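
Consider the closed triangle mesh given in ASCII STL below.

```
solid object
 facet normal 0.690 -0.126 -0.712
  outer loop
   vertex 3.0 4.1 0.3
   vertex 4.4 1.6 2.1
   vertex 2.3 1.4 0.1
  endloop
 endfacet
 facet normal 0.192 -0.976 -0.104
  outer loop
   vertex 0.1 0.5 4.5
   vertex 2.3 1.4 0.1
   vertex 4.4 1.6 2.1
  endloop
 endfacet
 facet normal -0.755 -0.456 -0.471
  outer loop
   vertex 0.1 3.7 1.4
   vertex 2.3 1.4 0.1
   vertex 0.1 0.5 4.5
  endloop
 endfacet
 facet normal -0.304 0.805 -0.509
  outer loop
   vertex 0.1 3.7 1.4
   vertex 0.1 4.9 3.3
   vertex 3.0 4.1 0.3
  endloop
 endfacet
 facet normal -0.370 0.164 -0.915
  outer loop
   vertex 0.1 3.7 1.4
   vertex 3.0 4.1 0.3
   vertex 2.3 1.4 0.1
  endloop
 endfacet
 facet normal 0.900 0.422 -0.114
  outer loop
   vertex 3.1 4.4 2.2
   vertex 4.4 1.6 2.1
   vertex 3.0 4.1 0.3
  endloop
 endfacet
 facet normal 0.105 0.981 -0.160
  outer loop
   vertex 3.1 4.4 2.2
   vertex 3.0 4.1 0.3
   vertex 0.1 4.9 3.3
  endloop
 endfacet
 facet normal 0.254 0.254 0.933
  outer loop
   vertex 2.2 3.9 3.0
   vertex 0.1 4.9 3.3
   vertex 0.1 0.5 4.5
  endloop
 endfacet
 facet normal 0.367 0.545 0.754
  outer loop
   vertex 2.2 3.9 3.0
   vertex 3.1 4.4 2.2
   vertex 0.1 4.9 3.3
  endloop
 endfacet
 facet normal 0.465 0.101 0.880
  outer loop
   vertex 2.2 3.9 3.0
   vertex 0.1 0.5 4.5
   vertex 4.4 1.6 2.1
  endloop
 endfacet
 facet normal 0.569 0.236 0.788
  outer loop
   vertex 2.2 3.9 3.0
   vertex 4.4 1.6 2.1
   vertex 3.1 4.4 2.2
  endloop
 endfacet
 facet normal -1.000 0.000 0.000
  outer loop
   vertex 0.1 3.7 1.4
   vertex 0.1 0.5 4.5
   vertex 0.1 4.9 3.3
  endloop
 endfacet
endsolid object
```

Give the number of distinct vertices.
8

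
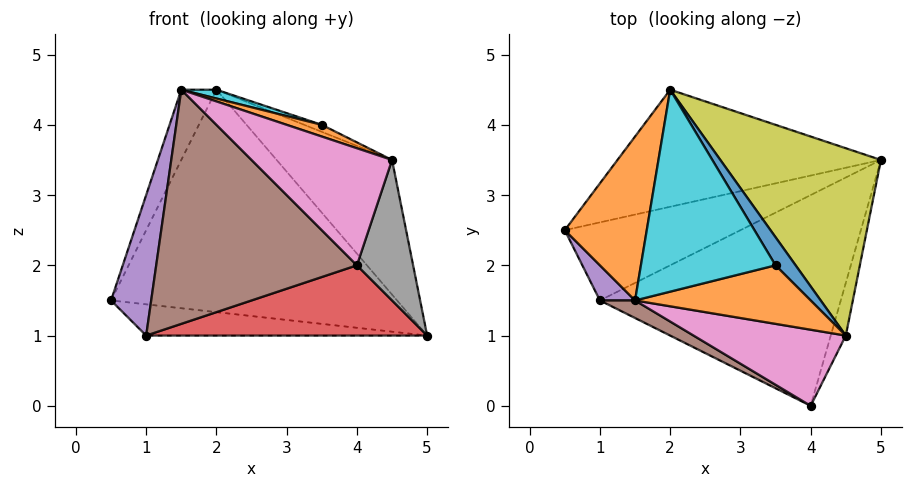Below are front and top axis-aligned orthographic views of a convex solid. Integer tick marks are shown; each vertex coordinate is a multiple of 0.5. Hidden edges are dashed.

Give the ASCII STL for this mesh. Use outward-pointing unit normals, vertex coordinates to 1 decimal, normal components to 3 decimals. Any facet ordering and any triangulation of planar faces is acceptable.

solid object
 facet normal -0.241 0.859 -0.452
  outer loop
   vertex 2.0 4.5 4.5
   vertex 5.0 3.5 1.0
   vertex 0.5 2.5 1.5
  endloop
 endfacet
 facet normal -0.921 0.153 0.358
  outer loop
   vertex 1.5 1.5 4.5
   vertex 2.0 4.5 4.5
   vertex 0.5 2.5 1.5
  endloop
 endfacet
 facet normal -0.183 0.365 -0.913
  outer loop
   vertex 1.0 1.5 1.0
   vertex 0.5 2.5 1.5
   vertex 5.0 3.5 1.0
  endloop
 endfacet
 facet normal 0.156 -0.312 -0.937
  outer loop
   vertex 1.0 1.5 1.0
   vertex 5.0 3.5 1.0
   vertex 4.0 0.0 2.0
  endloop
 endfacet
 facet normal -0.862 -0.492 0.123
  outer loop
   vertex 1.0 1.5 1.0
   vertex 1.5 1.5 4.5
   vertex 0.5 2.5 1.5
  endloop
 endfacet
 facet normal -0.464 -0.883 0.066
  outer loop
   vertex 1.0 1.5 1.0
   vertex 4.0 0.0 2.0
   vertex 1.5 1.5 4.5
  endloop
 endfacet
 facet normal 0.042 -0.838 0.545
  outer loop
   vertex 4.5 1.0 3.5
   vertex 1.5 1.5 4.5
   vertex 4.0 0.0 2.0
  endloop
 endfacet
 facet normal 0.946 -0.303 -0.114
  outer loop
   vertex 4.5 1.0 3.5
   vertex 4.0 0.0 2.0
   vertex 5.0 3.5 1.0
  endloop
 endfacet
 facet normal 0.752 0.385 0.535
  outer loop
   vertex 4.5 1.0 3.5
   vertex 5.0 3.5 1.0
   vertex 2.0 4.5 4.5
  endloop
 endfacet
 facet normal 0.252 -0.042 0.967
  outer loop
   vertex 3.5 2.0 4.0
   vertex 2.0 4.5 4.5
   vertex 1.5 1.5 4.5
  endloop
 endfacet
 facet normal 0.588 0.196 0.784
  outer loop
   vertex 3.5 2.0 4.0
   vertex 4.5 1.0 3.5
   vertex 2.0 4.5 4.5
  endloop
 endfacet
 facet normal 0.282 -0.188 0.941
  outer loop
   vertex 3.5 2.0 4.0
   vertex 1.5 1.5 4.5
   vertex 4.5 1.0 3.5
  endloop
 endfacet
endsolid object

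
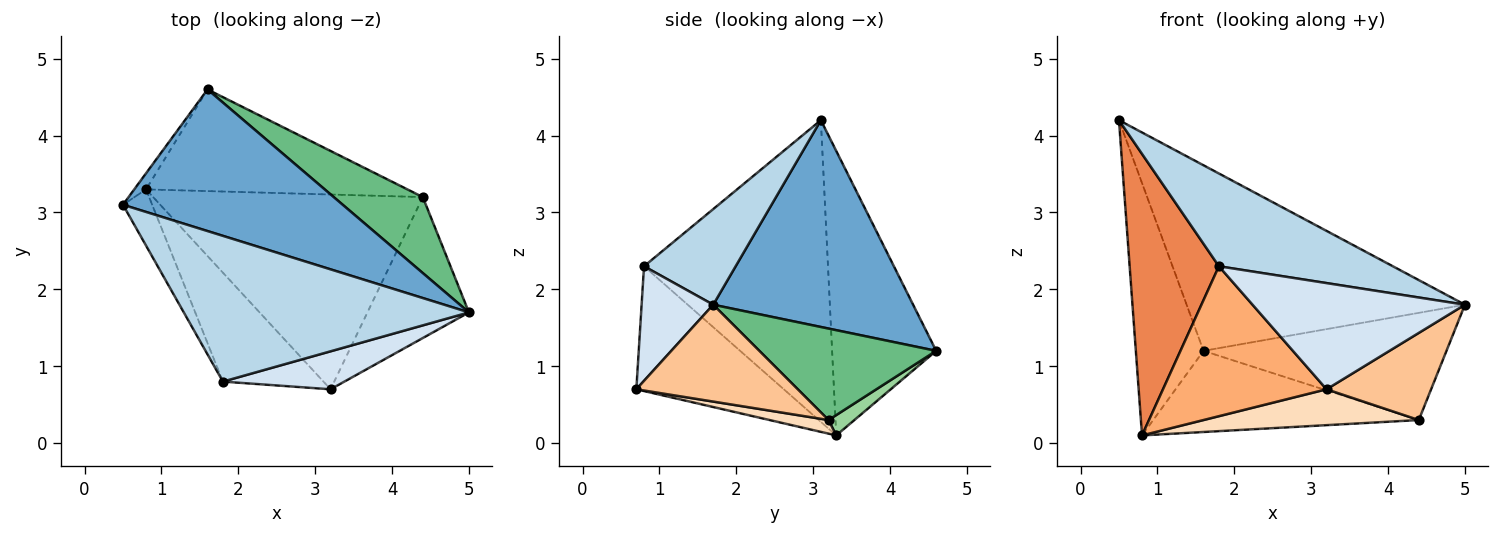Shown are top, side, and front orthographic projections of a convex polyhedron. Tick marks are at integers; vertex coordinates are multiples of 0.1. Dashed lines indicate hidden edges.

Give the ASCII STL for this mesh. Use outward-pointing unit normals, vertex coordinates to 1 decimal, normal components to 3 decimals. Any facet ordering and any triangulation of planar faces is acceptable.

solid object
 facet normal 0.496 0.690 0.527
  outer loop
   vertex 1.6 4.6 1.2
   vertex 0.5 3.1 4.2
   vertex 5.0 1.7 1.8
  endloop
 endfacet
 facet normal -0.838 0.545 -0.035
  outer loop
   vertex 0.8 3.3 0.1
   vertex 0.5 3.1 4.2
   vertex 1.6 4.6 1.2
  endloop
 endfacet
 facet normal 0.272 -0.517 0.812
  outer loop
   vertex 1.8 0.8 2.3
   vertex 5.0 1.7 1.8
   vertex 0.5 3.1 4.2
  endloop
 endfacet
 facet normal 0.303 -0.898 0.321
  outer loop
   vertex 1.8 0.8 2.3
   vertex 3.2 0.7 0.7
   vertex 5.0 1.7 1.8
  endloop
 endfacet
 facet normal -0.896 -0.435 -0.087
  outer loop
   vertex 1.8 0.8 2.3
   vertex 0.5 3.1 4.2
   vertex 0.8 3.3 0.1
  endloop
 endfacet
 facet normal -0.589 -0.654 -0.475
  outer loop
   vertex 1.8 0.8 2.3
   vertex 0.8 3.3 0.1
   vertex 3.2 0.7 0.7
  endloop
 endfacet
 facet normal 0.630 -0.408 -0.660
  outer loop
   vertex 4.4 3.2 0.3
   vertex 5.0 1.7 1.8
   vertex 3.2 0.7 0.7
  endloop
 endfacet
 facet normal 0.050 -0.181 -0.982
  outer loop
   vertex 4.4 3.2 0.3
   vertex 3.2 0.7 0.7
   vertex 0.8 3.3 0.1
  endloop
 endfacet
 facet normal 0.511 0.701 0.497
  outer loop
   vertex 4.4 3.2 0.3
   vertex 1.6 4.6 1.2
   vertex 5.0 1.7 1.8
  endloop
 endfacet
 facet normal 0.061 0.623 -0.780
  outer loop
   vertex 4.4 3.2 0.3
   vertex 0.8 3.3 0.1
   vertex 1.6 4.6 1.2
  endloop
 endfacet
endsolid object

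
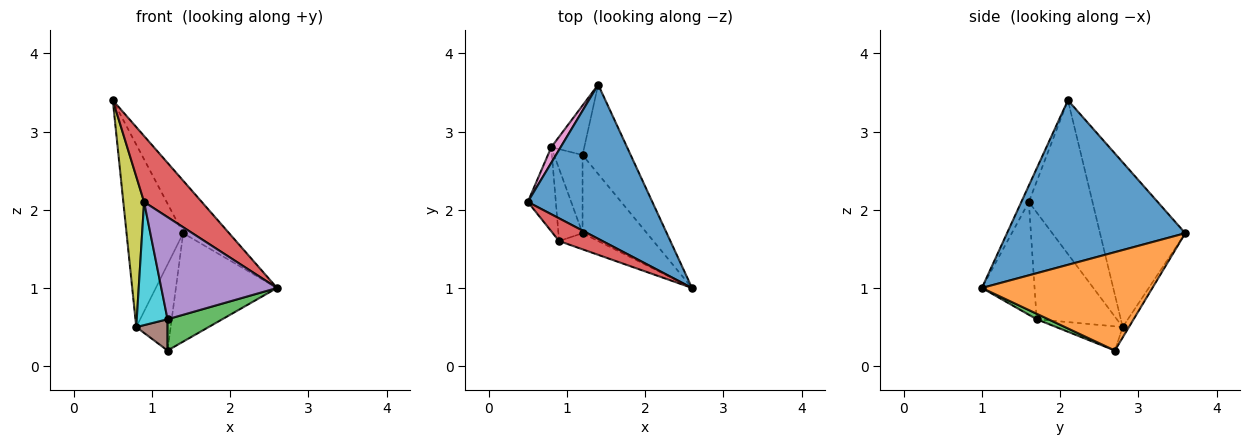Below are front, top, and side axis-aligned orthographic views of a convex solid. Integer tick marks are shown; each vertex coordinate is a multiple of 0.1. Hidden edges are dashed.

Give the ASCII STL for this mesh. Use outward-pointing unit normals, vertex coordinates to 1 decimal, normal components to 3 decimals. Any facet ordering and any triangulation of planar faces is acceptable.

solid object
 facet normal 0.781 0.201 0.591
  outer loop
   vertex 1.4 3.6 1.7
   vertex 0.5 2.1 3.4
   vertex 2.6 1.0 1.0
  endloop
 endfacet
 facet normal 0.793 0.470 -0.388
  outer loop
   vertex 1.2 2.7 0.2
   vertex 1.4 3.6 1.7
   vertex 2.6 1.0 1.0
  endloop
 endfacet
 facet normal 0.079 -0.370 -0.926
  outer loop
   vertex 1.2 1.7 0.6
   vertex 1.2 2.7 0.2
   vertex 2.6 1.0 1.0
  endloop
 endfacet
 facet normal -0.122 -0.938 0.323
  outer loop
   vertex 0.9 1.6 2.1
   vertex 2.6 1.0 1.0
   vertex 0.5 2.1 3.4
  endloop
 endfacet
 facet normal -0.410 -0.901 -0.142
  outer loop
   vertex 0.9 1.6 2.1
   vertex 1.2 1.7 0.6
   vertex 2.6 1.0 1.0
  endloop
 endfacet
 facet normal -0.620 -0.292 -0.729
  outer loop
   vertex 0.8 2.8 0.5
   vertex 1.2 2.7 0.2
   vertex 1.2 1.7 0.6
  endloop
 endfacet
 facet normal -0.832 0.553 0.047
  outer loop
   vertex 0.8 2.8 0.5
   vertex 0.5 2.1 3.4
   vertex 1.4 3.6 1.7
  endloop
 endfacet
 facet normal -0.156 0.856 -0.493
  outer loop
   vertex 0.8 2.8 0.5
   vertex 1.4 3.6 1.7
   vertex 1.2 2.7 0.2
  endloop
 endfacet
 facet normal -0.937 -0.306 -0.171
  outer loop
   vertex 0.8 2.8 0.5
   vertex 0.9 1.6 2.1
   vertex 0.5 2.1 3.4
  endloop
 endfacet
 facet normal -0.913 -0.351 -0.206
  outer loop
   vertex 0.8 2.8 0.5
   vertex 1.2 1.7 0.6
   vertex 0.9 1.6 2.1
  endloop
 endfacet
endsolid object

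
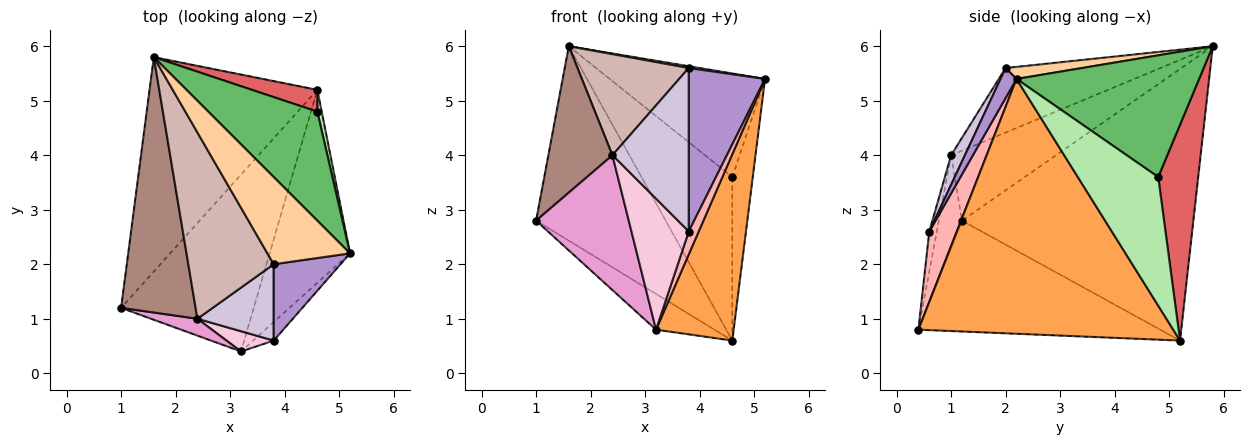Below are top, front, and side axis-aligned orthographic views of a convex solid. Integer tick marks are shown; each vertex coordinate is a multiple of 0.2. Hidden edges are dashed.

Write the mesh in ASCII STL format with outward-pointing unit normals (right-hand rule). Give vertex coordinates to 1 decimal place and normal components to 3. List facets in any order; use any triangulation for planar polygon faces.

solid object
 facet normal -0.768 0.430 -0.474
  outer loop
   vertex 4.6 5.2 0.6
   vertex 1.0 1.2 2.8
   vertex 1.6 5.8 6.0
  endloop
 endfacet
 facet normal -0.634 0.153 -0.758
  outer loop
   vertex 3.2 0.4 0.8
   vertex 1.0 1.2 2.8
   vertex 4.6 5.2 0.6
  endloop
 endfacet
 facet normal 0.916 -0.279 -0.289
  outer loop
   vertex 3.2 0.4 0.8
   vertex 4.6 5.2 0.6
   vertex 5.2 2.2 5.4
  endloop
 endfacet
 facet normal 0.144 -0.021 0.989
  outer loop
   vertex 3.8 2.0 5.6
   vertex 5.2 2.2 5.4
   vertex 1.6 5.8 6.0
  endloop
 endfacet
 facet normal 0.629 0.535 0.563
  outer loop
   vertex 4.6 4.8 3.6
   vertex 1.6 5.8 6.0
   vertex 5.2 2.2 5.4
  endloop
 endfacet
 facet normal 0.969 0.246 0.033
  outer loop
   vertex 4.6 4.8 3.6
   vertex 5.2 2.2 5.4
   vertex 4.6 5.2 0.6
  endloop
 endfacet
 facet normal 0.400 0.909 0.121
  outer loop
   vertex 4.6 4.8 3.6
   vertex 4.6 5.2 0.6
   vertex 1.6 5.8 6.0
  endloop
 endfacet
 facet normal 0.906 -0.328 -0.266
  outer loop
   vertex 3.8 0.6 2.6
   vertex 3.2 0.4 0.8
   vertex 5.2 2.2 5.4
  endloop
 endfacet
 facet normal 0.187 -0.890 0.415
  outer loop
   vertex 3.8 0.6 2.6
   vertex 5.2 2.2 5.4
   vertex 3.8 2.0 5.6
  endloop
 endfacet
 facet normal 0.162 -0.894 0.417
  outer loop
   vertex 2.4 1.0 4.0
   vertex 3.8 0.6 2.6
   vertex 3.8 2.0 5.6
  endloop
 endfacet
 facet normal -0.632 -0.386 0.673
  outer loop
   vertex 2.4 1.0 4.0
   vertex 1.6 5.8 6.0
   vertex 1.0 1.2 2.8
  endloop
 endfacet
 facet normal -0.553 -0.397 0.732
  outer loop
   vertex 2.4 1.0 4.0
   vertex 3.8 2.0 5.6
   vertex 1.6 5.8 6.0
  endloop
 endfacet
 facet normal -0.241 -0.963 0.120
  outer loop
   vertex 2.4 1.0 4.0
   vertex 1.0 1.2 2.8
   vertex 3.2 0.4 0.8
  endloop
 endfacet
 facet normal -0.128 -0.980 0.152
  outer loop
   vertex 2.4 1.0 4.0
   vertex 3.2 0.4 0.8
   vertex 3.8 0.6 2.6
  endloop
 endfacet
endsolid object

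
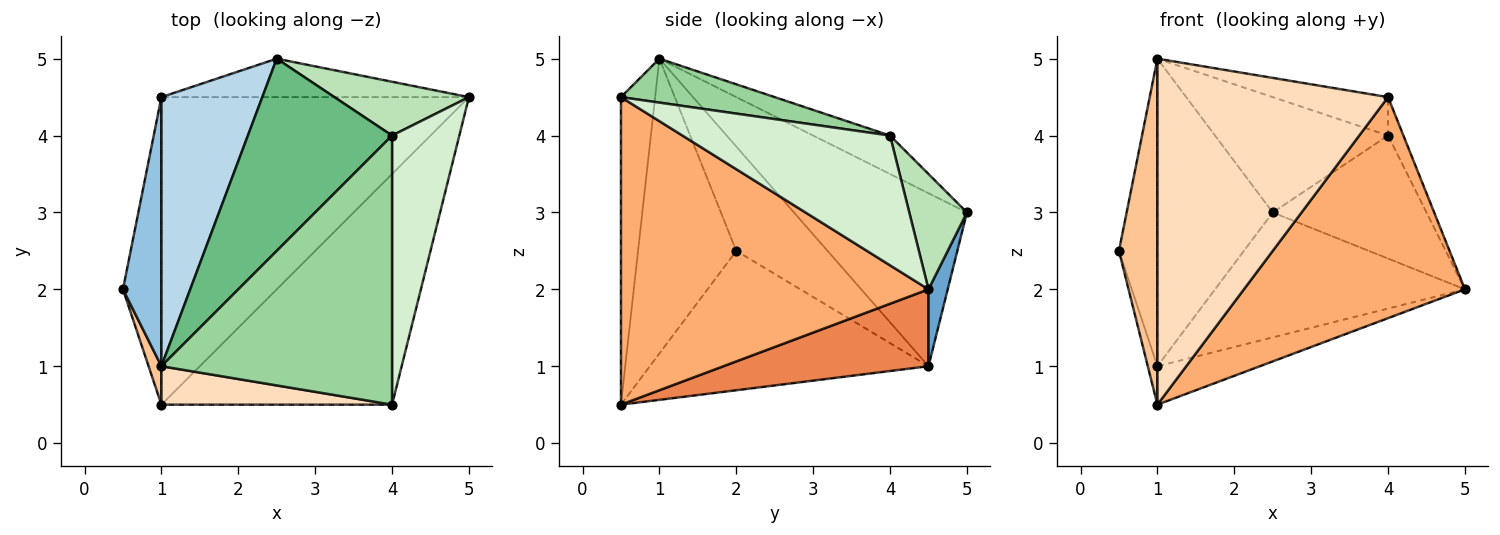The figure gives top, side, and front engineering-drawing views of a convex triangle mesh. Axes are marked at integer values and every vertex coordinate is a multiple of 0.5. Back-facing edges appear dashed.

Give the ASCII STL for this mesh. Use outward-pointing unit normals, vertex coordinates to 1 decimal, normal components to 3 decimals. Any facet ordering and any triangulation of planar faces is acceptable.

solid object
 facet normal 0.073 0.953 -0.293
  outer loop
   vertex 1.0 4.5 1.0
   vertex 2.5 5.0 3.0
   vertex 5.0 4.5 2.0
  endloop
 endfacet
 facet normal -0.873 0.367 0.322
  outer loop
   vertex 1.0 4.5 1.0
   vertex 0.5 2.0 2.5
   vertex 1.0 1.0 5.0
  endloop
 endfacet
 facet normal -0.749 0.499 0.437
  outer loop
   vertex 1.0 4.5 1.0
   vertex 1.0 1.0 5.0
   vertex 2.5 5.0 3.0
  endloop
 endfacet
 facet normal -0.963 0.033 -0.266
  outer loop
   vertex 1.0 0.5 0.5
   vertex 0.5 2.0 2.5
   vertex 1.0 4.5 1.0
  endloop
 endfacet
 facet normal 0.241 0.120 -0.963
  outer loop
   vertex 1.0 0.5 0.5
   vertex 1.0 4.5 1.0
   vertex 5.0 4.5 2.0
  endloop
 endfacet
 facet normal 0.694 -0.498 -0.520
  outer loop
   vertex 1.0 0.5 0.5
   vertex 5.0 4.5 2.0
   vertex 4.0 0.5 4.5
  endloop
 endfacet
 facet normal -0.930 -0.364 0.040
  outer loop
   vertex 1.0 0.5 0.5
   vertex 1.0 1.0 5.0
   vertex 0.5 2.0 2.5
  endloop
 endfacet
 facet normal -0.146 -0.983 0.109
  outer loop
   vertex 1.0 0.5 0.5
   vertex 4.0 0.5 4.5
   vertex 1.0 1.0 5.0
  endloop
 endfacet
 facet normal -0.223 0.502 0.836
  outer loop
   vertex 4.0 4.0 4.0
   vertex 2.5 5.0 3.0
   vertex 1.0 1.0 5.0
  endloop
 endfacet
 facet normal 0.185 0.139 0.973
  outer loop
   vertex 4.0 4.0 4.0
   vertex 1.0 1.0 5.0
   vertex 4.0 0.5 4.5
  endloop
 endfacet
 facet normal 0.325 0.866 0.379
  outer loop
   vertex 4.0 4.0 4.0
   vertex 5.0 4.5 2.0
   vertex 2.5 5.0 3.0
  endloop
 endfacet
 facet normal 0.886 0.066 0.459
  outer loop
   vertex 4.0 4.0 4.0
   vertex 4.0 0.5 4.5
   vertex 5.0 4.5 2.0
  endloop
 endfacet
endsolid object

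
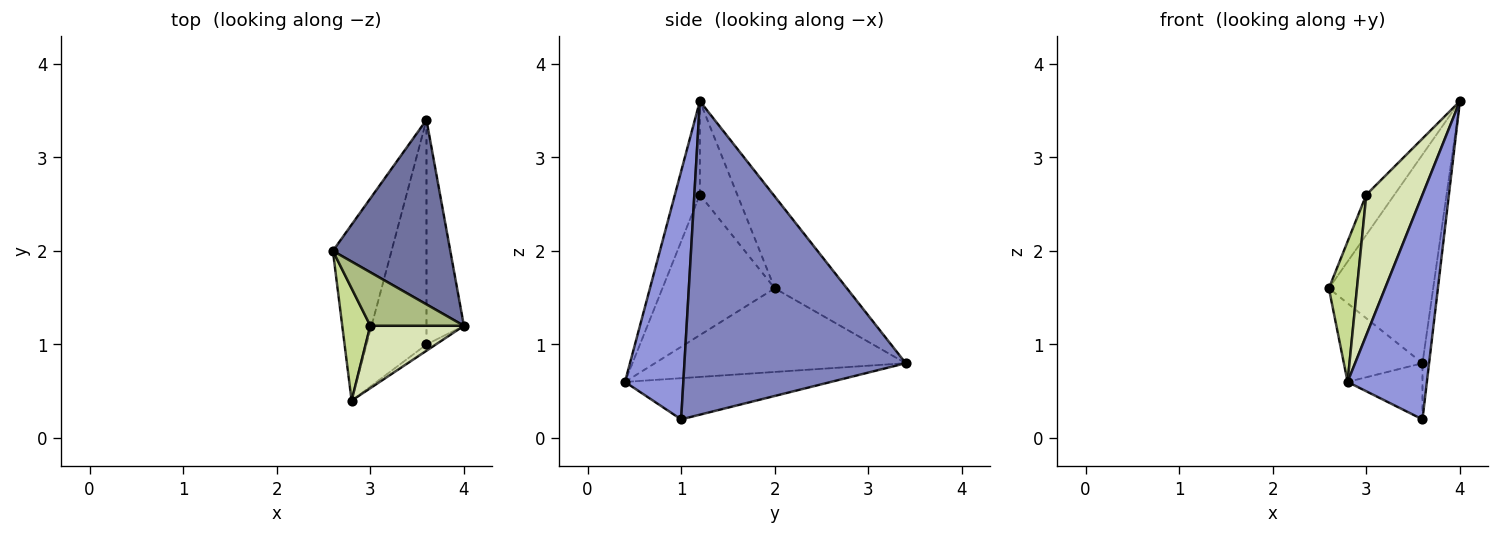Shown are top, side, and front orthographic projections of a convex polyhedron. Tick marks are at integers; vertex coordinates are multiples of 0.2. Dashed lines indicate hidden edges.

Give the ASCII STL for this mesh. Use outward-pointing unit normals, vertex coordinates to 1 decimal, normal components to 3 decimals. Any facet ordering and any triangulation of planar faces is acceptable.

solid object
 facet normal -0.460 0.665 0.588
  outer loop
   vertex 3.6 3.4 0.8
   vertex 2.6 2.0 1.6
   vertex 4.0 1.2 3.6
  endloop
 endfacet
 facet normal 0.993 0.030 -0.119
  outer loop
   vertex 3.6 1.0 0.2
   vertex 3.6 3.4 0.8
   vertex 4.0 1.2 3.6
  endloop
 endfacet
 facet normal 0.593 -0.805 -0.022
  outer loop
   vertex 2.8 0.4 0.6
   vertex 3.6 1.0 0.2
   vertex 4.0 1.2 3.6
  endloop
 endfacet
 facet normal -0.793 0.249 -0.556
  outer loop
   vertex 2.8 0.4 0.6
   vertex 2.6 2.0 1.6
   vertex 3.6 3.4 0.8
  endloop
 endfacet
 facet normal -0.555 0.202 -0.807
  outer loop
   vertex 2.8 0.4 0.6
   vertex 3.6 3.4 0.8
   vertex 3.6 1.0 0.2
  endloop
 endfacet
 facet normal -0.625 0.469 0.625
  outer loop
   vertex 3.0 1.2 2.6
   vertex 4.0 1.2 3.6
   vertex 2.6 2.0 1.6
  endloop
 endfacet
 facet normal -0.952 -0.238 0.190
  outer loop
   vertex 3.0 1.2 2.6
   vertex 2.6 2.0 1.6
   vertex 2.8 0.4 0.6
  endloop
 endfacet
 facet normal -0.376 -0.847 0.376
  outer loop
   vertex 3.0 1.2 2.6
   vertex 2.8 0.4 0.6
   vertex 4.0 1.2 3.6
  endloop
 endfacet
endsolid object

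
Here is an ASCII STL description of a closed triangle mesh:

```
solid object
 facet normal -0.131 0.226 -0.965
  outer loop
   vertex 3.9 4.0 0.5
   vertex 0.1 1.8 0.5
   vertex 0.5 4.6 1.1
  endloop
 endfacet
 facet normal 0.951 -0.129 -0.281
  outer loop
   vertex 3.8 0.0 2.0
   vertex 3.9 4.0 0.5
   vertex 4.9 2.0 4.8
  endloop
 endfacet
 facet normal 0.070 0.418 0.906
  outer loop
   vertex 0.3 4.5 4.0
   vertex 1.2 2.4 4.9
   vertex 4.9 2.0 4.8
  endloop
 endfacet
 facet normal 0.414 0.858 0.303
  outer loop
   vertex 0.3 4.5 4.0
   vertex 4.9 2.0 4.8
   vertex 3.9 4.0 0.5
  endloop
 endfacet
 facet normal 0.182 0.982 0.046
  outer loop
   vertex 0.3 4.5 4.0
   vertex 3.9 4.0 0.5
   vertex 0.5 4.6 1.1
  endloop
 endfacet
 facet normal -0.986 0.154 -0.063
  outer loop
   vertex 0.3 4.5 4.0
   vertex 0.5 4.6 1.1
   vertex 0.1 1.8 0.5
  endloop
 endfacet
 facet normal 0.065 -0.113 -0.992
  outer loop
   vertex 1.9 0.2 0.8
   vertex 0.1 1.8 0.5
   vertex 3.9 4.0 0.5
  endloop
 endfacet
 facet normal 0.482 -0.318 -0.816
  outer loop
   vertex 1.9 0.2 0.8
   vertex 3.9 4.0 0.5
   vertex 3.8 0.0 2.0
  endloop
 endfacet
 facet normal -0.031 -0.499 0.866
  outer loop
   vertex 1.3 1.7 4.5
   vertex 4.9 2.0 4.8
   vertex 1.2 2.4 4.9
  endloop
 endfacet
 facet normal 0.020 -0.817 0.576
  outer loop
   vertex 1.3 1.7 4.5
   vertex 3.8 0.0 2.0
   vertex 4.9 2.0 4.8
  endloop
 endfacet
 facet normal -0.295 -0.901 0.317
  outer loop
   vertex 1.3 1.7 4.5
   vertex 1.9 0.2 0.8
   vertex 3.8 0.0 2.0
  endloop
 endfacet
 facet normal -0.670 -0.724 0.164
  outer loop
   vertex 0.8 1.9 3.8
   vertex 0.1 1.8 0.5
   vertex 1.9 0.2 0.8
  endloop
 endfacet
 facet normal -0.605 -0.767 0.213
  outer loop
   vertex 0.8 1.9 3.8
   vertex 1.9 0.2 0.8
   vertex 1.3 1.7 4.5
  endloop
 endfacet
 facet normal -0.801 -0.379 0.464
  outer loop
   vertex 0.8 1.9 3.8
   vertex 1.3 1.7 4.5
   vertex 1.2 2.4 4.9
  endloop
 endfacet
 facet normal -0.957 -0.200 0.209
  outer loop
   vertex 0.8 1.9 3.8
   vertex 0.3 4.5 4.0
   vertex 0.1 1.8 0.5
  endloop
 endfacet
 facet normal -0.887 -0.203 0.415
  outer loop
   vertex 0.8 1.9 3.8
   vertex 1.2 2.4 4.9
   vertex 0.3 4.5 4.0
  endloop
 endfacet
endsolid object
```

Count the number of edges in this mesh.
24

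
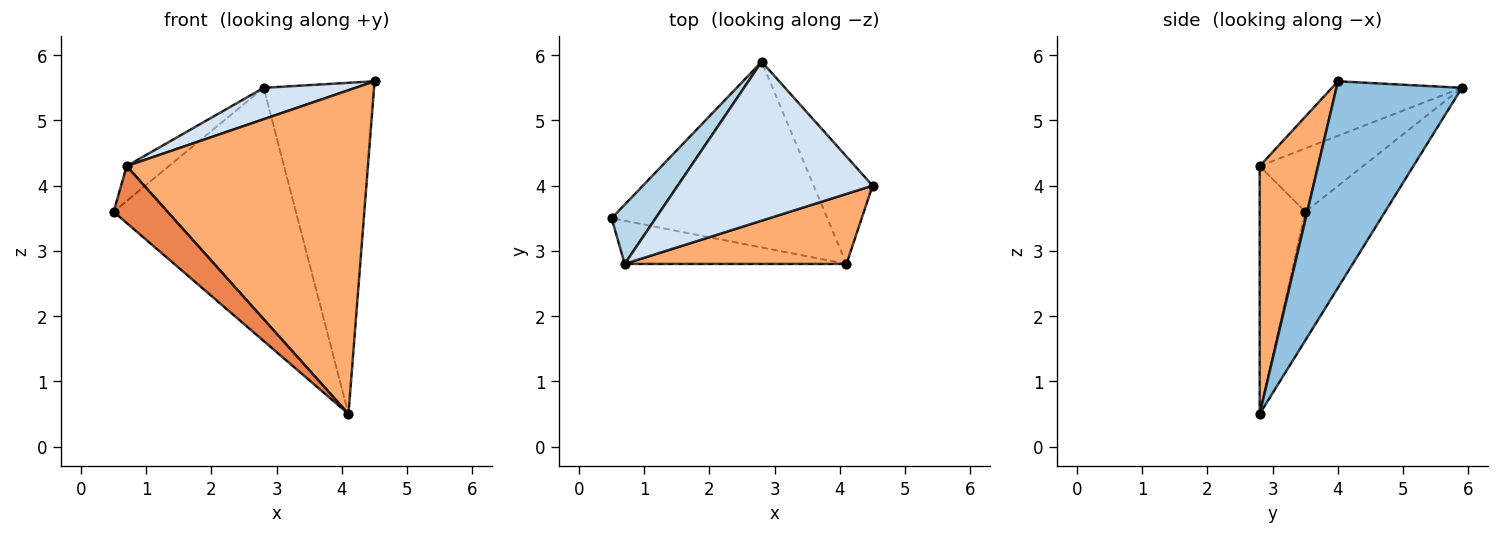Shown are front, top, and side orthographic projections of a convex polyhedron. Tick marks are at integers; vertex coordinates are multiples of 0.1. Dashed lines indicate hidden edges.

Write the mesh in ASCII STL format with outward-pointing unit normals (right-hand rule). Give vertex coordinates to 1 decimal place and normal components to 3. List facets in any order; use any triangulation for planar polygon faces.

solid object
 facet normal -0.333 0.760 -0.558
  outer loop
   vertex 4.1 2.8 0.5
   vertex 0.5 3.5 3.6
   vertex 2.8 5.9 5.5
  endloop
 endfacet
 facet normal 0.734 0.646 -0.210
  outer loop
   vertex 4.1 2.8 0.5
   vertex 2.8 5.9 5.5
   vertex 4.5 4.0 5.6
  endloop
 endfacet
 facet normal -0.779 0.318 0.541
  outer loop
   vertex 0.7 2.8 4.3
   vertex 2.8 5.9 5.5
   vertex 0.5 3.5 3.6
  endloop
 endfacet
 facet normal -0.265 -0.187 0.946
  outer loop
   vertex 0.7 2.8 4.3
   vertex 4.5 4.0 5.6
   vertex 2.8 5.9 5.5
  endloop
 endfacet
 facet normal -0.560 -0.661 -0.501
  outer loop
   vertex 0.7 2.8 4.3
   vertex 0.5 3.5 3.6
   vertex 4.1 2.8 0.5
  endloop
 endfacet
 facet normal 0.230 -0.951 0.206
  outer loop
   vertex 0.7 2.8 4.3
   vertex 4.1 2.8 0.5
   vertex 4.5 4.0 5.6
  endloop
 endfacet
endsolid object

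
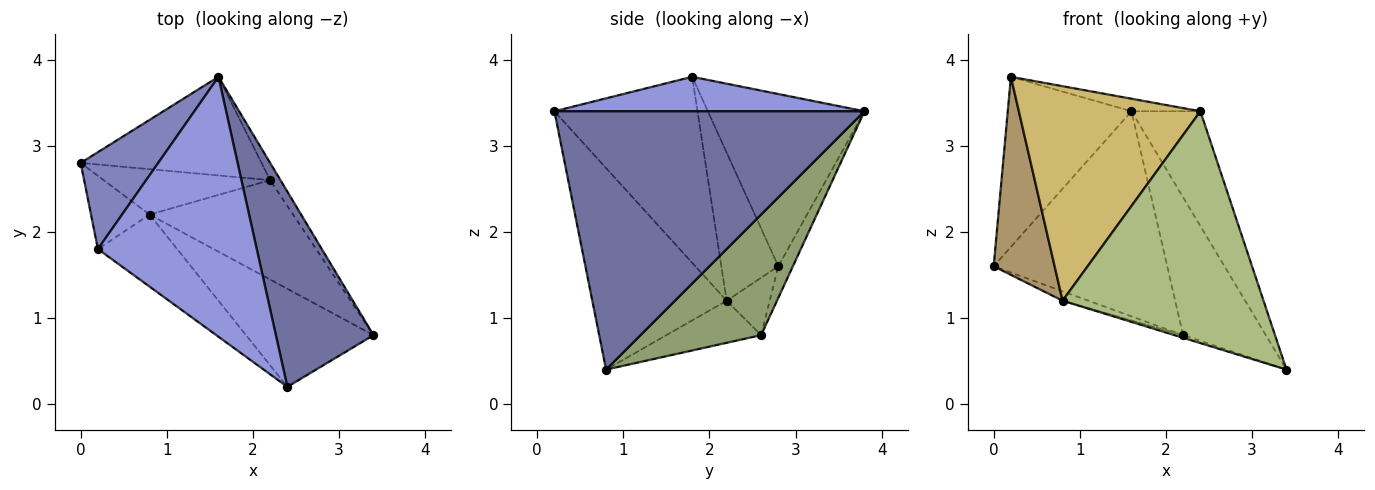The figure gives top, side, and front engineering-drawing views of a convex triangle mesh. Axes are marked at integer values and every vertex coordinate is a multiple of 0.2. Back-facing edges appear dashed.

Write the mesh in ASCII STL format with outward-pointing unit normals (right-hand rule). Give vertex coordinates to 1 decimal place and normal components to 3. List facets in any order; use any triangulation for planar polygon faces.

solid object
 facet normal 0.916 0.204 0.346
  outer loop
   vertex 2.4 0.2 3.4
   vertex 3.4 0.8 0.4
   vertex 1.6 3.8 3.4
  endloop
 endfacet
 facet normal -0.740 0.585 0.333
  outer loop
   vertex 0.2 1.8 3.8
   vertex 1.6 3.8 3.4
   vertex 0.0 2.8 1.6
  endloop
 endfacet
 facet normal 0.212 0.047 0.976
  outer loop
   vertex 0.2 1.8 3.8
   vertex 2.4 0.2 3.4
   vertex 1.6 3.8 3.4
  endloop
 endfacet
 facet normal -0.075 0.899 -0.432
  outer loop
   vertex 2.2 2.6 0.8
   vertex 0.0 2.8 1.6
   vertex 1.6 3.8 3.4
  endloop
 endfacet
 facet normal 0.823 0.564 -0.071
  outer loop
   vertex 2.2 2.6 0.8
   vertex 1.6 3.8 3.4
   vertex 3.4 0.8 0.4
  endloop
 endfacet
 facet normal -0.524 -0.784 -0.332
  outer loop
   vertex 0.8 2.2 1.2
   vertex 3.4 0.8 0.4
   vertex 2.4 0.2 3.4
  endloop
 endfacet
 facet normal -0.320 0.192 -0.928
  outer loop
   vertex 0.8 2.2 1.2
   vertex 0.0 2.8 1.6
   vertex 2.2 2.6 0.8
  endloop
 endfacet
 facet normal -0.281 0.026 -0.959
  outer loop
   vertex 0.8 2.2 1.2
   vertex 2.2 2.6 0.8
   vertex 3.4 0.8 0.4
  endloop
 endfacet
 facet normal -0.659 -0.705 -0.261
  outer loop
   vertex 0.8 2.2 1.2
   vertex 0.2 1.8 3.8
   vertex 0.0 2.8 1.6
  endloop
 endfacet
 facet normal -0.599 -0.759 -0.255
  outer loop
   vertex 0.8 2.2 1.2
   vertex 2.4 0.2 3.4
   vertex 0.2 1.8 3.8
  endloop
 endfacet
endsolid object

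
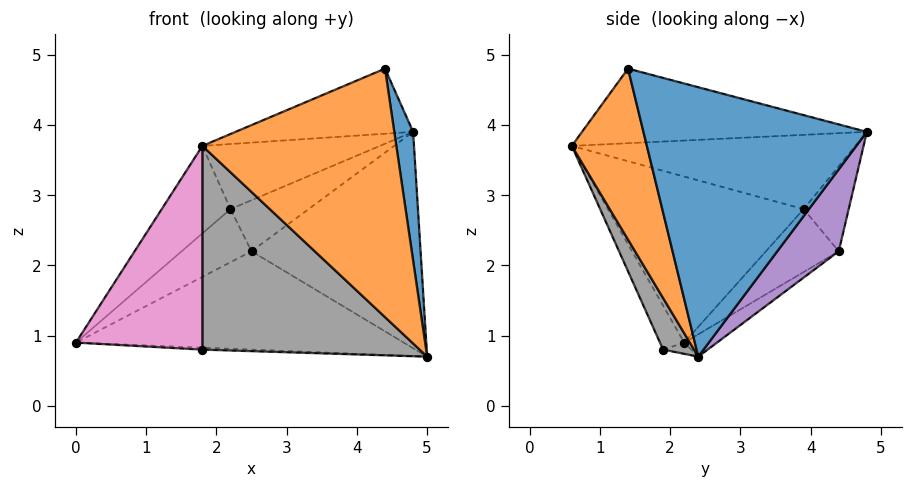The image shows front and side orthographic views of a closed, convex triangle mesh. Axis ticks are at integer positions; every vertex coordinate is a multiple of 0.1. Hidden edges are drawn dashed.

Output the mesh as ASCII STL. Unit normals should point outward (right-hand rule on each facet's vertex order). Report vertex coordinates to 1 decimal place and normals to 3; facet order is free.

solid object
 facet normal 0.989 -0.083 0.124
  outer loop
   vertex 4.4 1.4 4.8
   vertex 5.0 2.4 0.7
   vertex 4.8 4.8 3.9
  endloop
 endfacet
 facet normal 0.355 -0.919 -0.172
  outer loop
   vertex 1.8 0.6 3.7
   vertex 5.0 2.4 0.7
   vertex 4.4 1.4 4.8
  endloop
 endfacet
 facet normal -0.446 0.278 0.851
  outer loop
   vertex 1.8 0.6 3.7
   vertex 4.4 1.4 4.8
   vertex 4.8 4.8 3.9
  endloop
 endfacet
 facet normal -0.055 0.554 -0.831
  outer loop
   vertex 2.5 4.4 2.2
   vertex 5.0 2.4 0.7
   vertex 0.0 2.2 0.9
  endloop
 endfacet
 facet normal 0.282 0.776 -0.564
  outer loop
   vertex 2.5 4.4 2.2
   vertex 4.8 4.8 3.9
   vertex 5.0 2.4 0.7
  endloop
 endfacet
 facet normal -0.043 0.075 -0.996
  outer loop
   vertex 1.8 1.9 0.8
   vertex 0.0 2.2 0.9
   vertex 5.0 2.4 0.7
  endloop
 endfacet
 facet normal -0.172 -0.899 -0.403
  outer loop
   vertex 1.8 1.9 0.8
   vertex 1.8 0.6 3.7
   vertex 0.0 2.2 0.9
  endloop
 endfacet
 facet normal 0.129 -0.905 -0.406
  outer loop
   vertex 1.8 1.9 0.8
   vertex 5.0 2.4 0.7
   vertex 1.8 0.6 3.7
  endloop
 endfacet
 facet normal -0.738 0.259 0.623
  outer loop
   vertex 2.2 3.9 2.8
   vertex 0.0 2.2 0.9
   vertex 1.8 0.6 3.7
  endloop
 endfacet
 facet normal -0.705 0.677 0.211
  outer loop
   vertex 2.2 3.9 2.8
   vertex 2.5 4.4 2.2
   vertex 0.0 2.2 0.9
  endloop
 endfacet
 facet normal -0.456 0.285 0.843
  outer loop
   vertex 2.2 3.9 2.8
   vertex 1.8 0.6 3.7
   vertex 4.8 4.8 3.9
  endloop
 endfacet
 facet normal -0.452 0.783 0.427
  outer loop
   vertex 2.2 3.9 2.8
   vertex 4.8 4.8 3.9
   vertex 2.5 4.4 2.2
  endloop
 endfacet
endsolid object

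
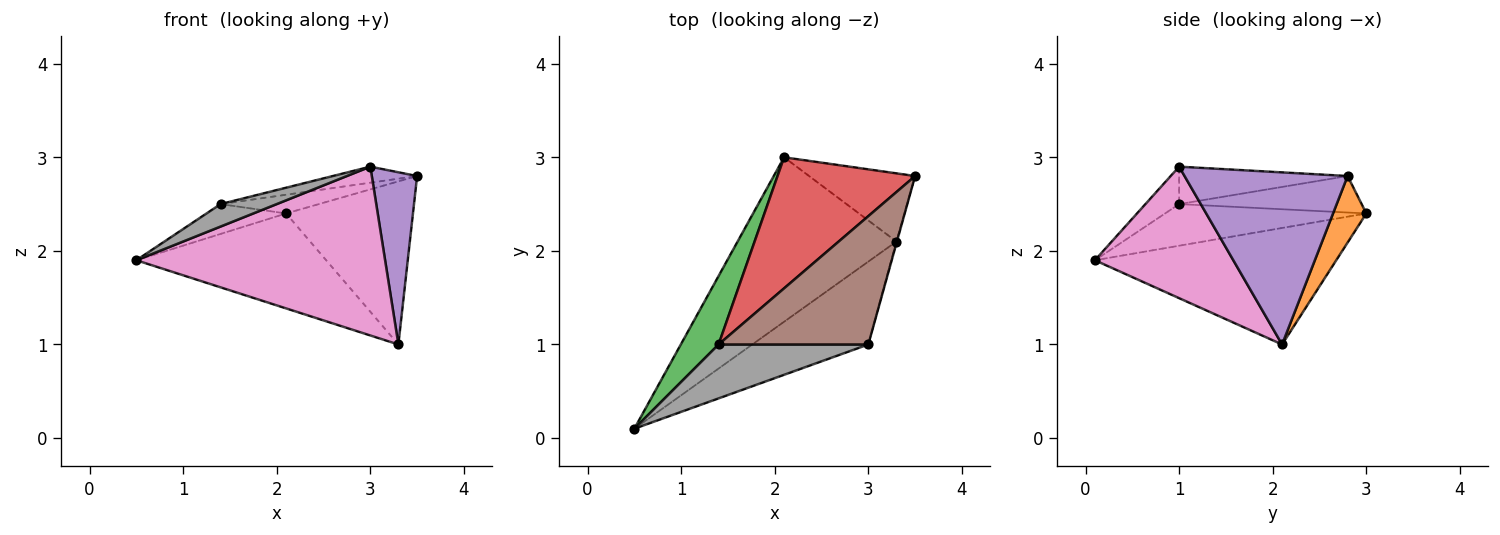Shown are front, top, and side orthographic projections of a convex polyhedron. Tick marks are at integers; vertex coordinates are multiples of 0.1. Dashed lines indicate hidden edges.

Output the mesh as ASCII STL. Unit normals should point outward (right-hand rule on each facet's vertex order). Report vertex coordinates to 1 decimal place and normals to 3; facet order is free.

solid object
 facet normal -0.536 0.422 -0.731
  outer loop
   vertex 3.3 2.1 1.0
   vertex 0.5 0.1 1.9
   vertex 2.1 3.0 2.4
  endloop
 endfacet
 facet normal 0.235 0.897 -0.375
  outer loop
   vertex 3.3 2.1 1.0
   vertex 2.1 3.0 2.4
   vertex 3.5 2.8 2.8
  endloop
 endfacet
 facet normal -0.711 0.281 0.645
  outer loop
   vertex 1.4 1.0 2.5
   vertex 2.1 3.0 2.4
   vertex 0.5 0.1 1.9
  endloop
 endfacet
 facet normal -0.254 0.137 0.957
  outer loop
   vertex 1.4 1.0 2.5
   vertex 3.5 2.8 2.8
   vertex 2.1 3.0 2.4
  endloop
 endfacet
 facet normal 0.963 -0.268 -0.003
  outer loop
   vertex 3.0 1.0 2.9
   vertex 3.3 2.1 1.0
   vertex 3.5 2.8 2.8
  endloop
 endfacet
 facet normal -0.241 0.120 0.963
  outer loop
   vertex 3.0 1.0 2.9
   vertex 3.5 2.8 2.8
   vertex 1.4 1.0 2.5
  endloop
 endfacet
 facet normal 0.447 -0.803 -0.394
  outer loop
   vertex 3.0 1.0 2.9
   vertex 0.5 0.1 1.9
   vertex 3.3 2.1 1.0
  endloop
 endfacet
 facet normal -0.225 -0.375 0.899
  outer loop
   vertex 3.0 1.0 2.9
   vertex 1.4 1.0 2.5
   vertex 0.5 0.1 1.9
  endloop
 endfacet
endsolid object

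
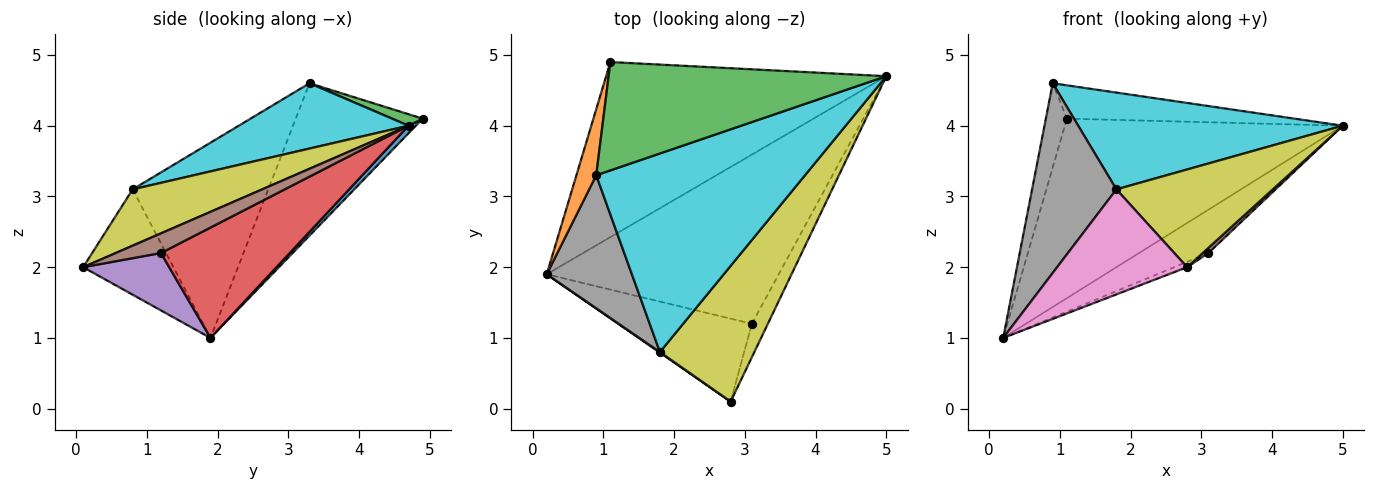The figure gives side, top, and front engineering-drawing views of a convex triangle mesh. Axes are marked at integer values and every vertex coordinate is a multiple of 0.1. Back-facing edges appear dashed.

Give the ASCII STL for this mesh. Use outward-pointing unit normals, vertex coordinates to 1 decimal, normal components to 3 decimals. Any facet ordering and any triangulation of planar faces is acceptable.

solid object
 facet normal 0.019 0.716 -0.698
  outer loop
   vertex 1.1 4.9 4.1
   vertex 5.0 4.7 4.0
   vertex 0.2 1.9 1.0
  endloop
 endfacet
 facet normal -0.979 0.162 0.127
  outer loop
   vertex 1.1 4.9 4.1
   vertex 0.2 1.9 1.0
   vertex 0.9 3.3 4.6
  endloop
 endfacet
 facet normal 0.040 0.294 0.955
  outer loop
   vertex 1.1 4.9 4.1
   vertex 0.9 3.3 4.6
   vertex 5.0 4.7 4.0
  endloop
 endfacet
 facet normal 0.418 0.225 -0.880
  outer loop
   vertex 3.1 1.2 2.2
   vertex 0.2 1.9 1.0
   vertex 5.0 4.7 4.0
  endloop
 endfacet
 facet normal 0.394 0.059 -0.917
  outer loop
   vertex 3.1 1.2 2.2
   vertex 2.8 0.1 2.0
   vertex 0.2 1.9 1.0
  endloop
 endfacet
 facet normal 0.772 -0.097 -0.628
  outer loop
   vertex 3.1 1.2 2.2
   vertex 5.0 4.7 4.0
   vertex 2.8 0.1 2.0
  endloop
 endfacet
 facet normal -0.570 -0.821 0.004
  outer loop
   vertex 1.8 0.8 3.1
   vertex 0.2 1.9 1.0
   vertex 2.8 0.1 2.0
  endloop
 endfacet
 facet normal -0.796 -0.495 0.347
  outer loop
   vertex 1.8 0.8 3.1
   vertex 0.9 3.3 4.6
   vertex 0.2 1.9 1.0
  endloop
 endfacet
 facet normal 0.435 -0.526 0.731
  outer loop
   vertex 1.8 0.8 3.1
   vertex 2.8 0.1 2.0
   vertex 5.0 4.7 4.0
  endloop
 endfacet
 facet normal 0.271 -0.422 0.865
  outer loop
   vertex 1.8 0.8 3.1
   vertex 5.0 4.7 4.0
   vertex 0.9 3.3 4.6
  endloop
 endfacet
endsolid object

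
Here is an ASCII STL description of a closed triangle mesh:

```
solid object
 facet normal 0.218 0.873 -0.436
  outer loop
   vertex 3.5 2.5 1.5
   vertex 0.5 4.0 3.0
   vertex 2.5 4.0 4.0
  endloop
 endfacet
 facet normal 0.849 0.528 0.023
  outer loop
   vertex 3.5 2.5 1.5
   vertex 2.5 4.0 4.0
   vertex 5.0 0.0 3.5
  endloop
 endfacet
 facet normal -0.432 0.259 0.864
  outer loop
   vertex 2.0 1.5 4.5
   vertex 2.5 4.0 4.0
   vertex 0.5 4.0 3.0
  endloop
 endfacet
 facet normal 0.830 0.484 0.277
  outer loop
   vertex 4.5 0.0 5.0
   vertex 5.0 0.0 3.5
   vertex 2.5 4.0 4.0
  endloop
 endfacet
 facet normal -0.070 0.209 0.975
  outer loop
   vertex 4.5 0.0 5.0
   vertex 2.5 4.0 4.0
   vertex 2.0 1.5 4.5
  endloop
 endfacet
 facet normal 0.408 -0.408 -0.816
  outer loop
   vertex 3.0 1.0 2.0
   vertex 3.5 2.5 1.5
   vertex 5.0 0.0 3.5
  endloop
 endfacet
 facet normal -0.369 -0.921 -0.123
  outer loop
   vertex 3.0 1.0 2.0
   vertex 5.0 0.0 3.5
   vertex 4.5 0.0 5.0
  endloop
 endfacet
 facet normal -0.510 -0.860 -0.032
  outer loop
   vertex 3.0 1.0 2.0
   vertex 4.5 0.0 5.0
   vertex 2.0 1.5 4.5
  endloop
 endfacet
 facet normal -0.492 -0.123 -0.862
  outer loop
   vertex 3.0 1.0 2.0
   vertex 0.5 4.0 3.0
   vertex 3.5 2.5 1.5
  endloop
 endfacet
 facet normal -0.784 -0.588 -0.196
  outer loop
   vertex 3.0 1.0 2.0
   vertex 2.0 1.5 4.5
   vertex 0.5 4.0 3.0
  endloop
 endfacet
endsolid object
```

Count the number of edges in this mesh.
15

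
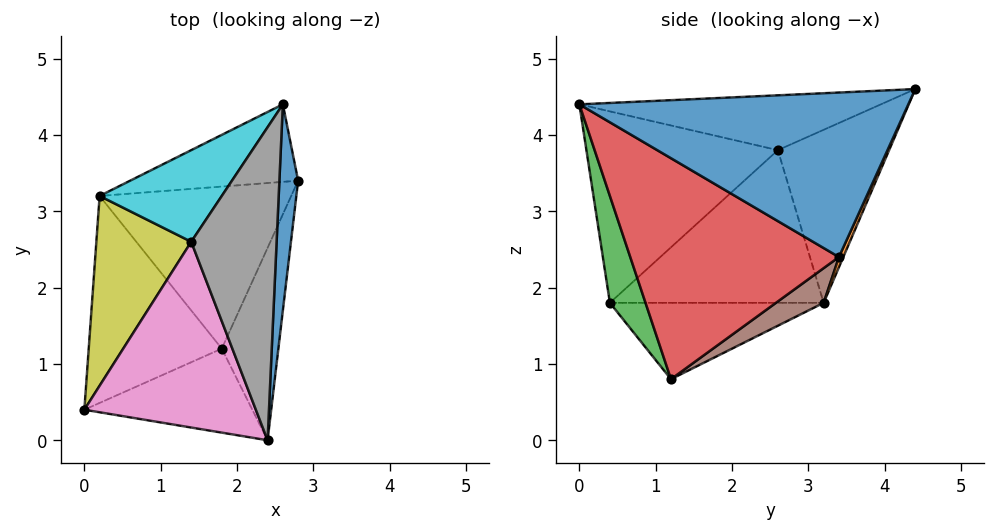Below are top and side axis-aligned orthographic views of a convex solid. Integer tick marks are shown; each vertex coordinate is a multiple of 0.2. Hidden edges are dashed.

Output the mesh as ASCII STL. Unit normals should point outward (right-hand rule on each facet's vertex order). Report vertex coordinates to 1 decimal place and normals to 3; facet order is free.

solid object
 facet normal 0.992 -0.050 0.113
  outer loop
   vertex 2.6 4.4 4.6
   vertex 2.4 0.0 4.4
   vertex 2.8 3.4 2.4
  endloop
 endfacet
 facet normal 0.025 0.911 -0.412
  outer loop
   vertex 0.2 3.2 1.8
   vertex 2.6 4.4 4.6
   vertex 2.8 3.4 2.4
  endloop
 endfacet
 facet normal 0.217 -0.915 -0.341
  outer loop
   vertex 1.8 1.2 0.8
   vertex 2.4 0.0 4.4
   vertex 0.0 0.4 1.8
  endloop
 endfacet
 facet normal 0.938 -0.252 -0.240
  outer loop
   vertex 1.8 1.2 0.8
   vertex 2.8 3.4 2.4
   vertex 2.4 0.0 4.4
  endloop
 endfacet
 facet normal -0.497 0.036 -0.867
  outer loop
   vertex 1.8 1.2 0.8
   vertex 0.0 0.4 1.8
   vertex 0.2 3.2 1.8
  endloop
 endfacet
 facet normal 0.151 0.536 -0.831
  outer loop
   vertex 1.8 1.2 0.8
   vertex 0.2 3.2 1.8
   vertex 2.8 3.4 2.4
  endloop
 endfacet
 facet normal -0.738 -0.131 0.661
  outer loop
   vertex 1.4 2.6 3.8
   vertex 0.0 0.4 1.8
   vertex 2.4 0.0 4.4
  endloop
 endfacet
 facet normal -0.540 -0.014 0.841
  outer loop
   vertex 1.4 2.6 3.8
   vertex 2.4 0.0 4.4
   vertex 2.6 4.4 4.6
  endloop
 endfacet
 facet normal -0.848 0.061 0.527
  outer loop
   vertex 1.4 2.6 3.8
   vertex 0.2 3.2 1.8
   vertex 0.0 0.4 1.8
  endloop
 endfacet
 facet normal -0.785 0.277 0.554
  outer loop
   vertex 1.4 2.6 3.8
   vertex 2.6 4.4 4.6
   vertex 0.2 3.2 1.8
  endloop
 endfacet
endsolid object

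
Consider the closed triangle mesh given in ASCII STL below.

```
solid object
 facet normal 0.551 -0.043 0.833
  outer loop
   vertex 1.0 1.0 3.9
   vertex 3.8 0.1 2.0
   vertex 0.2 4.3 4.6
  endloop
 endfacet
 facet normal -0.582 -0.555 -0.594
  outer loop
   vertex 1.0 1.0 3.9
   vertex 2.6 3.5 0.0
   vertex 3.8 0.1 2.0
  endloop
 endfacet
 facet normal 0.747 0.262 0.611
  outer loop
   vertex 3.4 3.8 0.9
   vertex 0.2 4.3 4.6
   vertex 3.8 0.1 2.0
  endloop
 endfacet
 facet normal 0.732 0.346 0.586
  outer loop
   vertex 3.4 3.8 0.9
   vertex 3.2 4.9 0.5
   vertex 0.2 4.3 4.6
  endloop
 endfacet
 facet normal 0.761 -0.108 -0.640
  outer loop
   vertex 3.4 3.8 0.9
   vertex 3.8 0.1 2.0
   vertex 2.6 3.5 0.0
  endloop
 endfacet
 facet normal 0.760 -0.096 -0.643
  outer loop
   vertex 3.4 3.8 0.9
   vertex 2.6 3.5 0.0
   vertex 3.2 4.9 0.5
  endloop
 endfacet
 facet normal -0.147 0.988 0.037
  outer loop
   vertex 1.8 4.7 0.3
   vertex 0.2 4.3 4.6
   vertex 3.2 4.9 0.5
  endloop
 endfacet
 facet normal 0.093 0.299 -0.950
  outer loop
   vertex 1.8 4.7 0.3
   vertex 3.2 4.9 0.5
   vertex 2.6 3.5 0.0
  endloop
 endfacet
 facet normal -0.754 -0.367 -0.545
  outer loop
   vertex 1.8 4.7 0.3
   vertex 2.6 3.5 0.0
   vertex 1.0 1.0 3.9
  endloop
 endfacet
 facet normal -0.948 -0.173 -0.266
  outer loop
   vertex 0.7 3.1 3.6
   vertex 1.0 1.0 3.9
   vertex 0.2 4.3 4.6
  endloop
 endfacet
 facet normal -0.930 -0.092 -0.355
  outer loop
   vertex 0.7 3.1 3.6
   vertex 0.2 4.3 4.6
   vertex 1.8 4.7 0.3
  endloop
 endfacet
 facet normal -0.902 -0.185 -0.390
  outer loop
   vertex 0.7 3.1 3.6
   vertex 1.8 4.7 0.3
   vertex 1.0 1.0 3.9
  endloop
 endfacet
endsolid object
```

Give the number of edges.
18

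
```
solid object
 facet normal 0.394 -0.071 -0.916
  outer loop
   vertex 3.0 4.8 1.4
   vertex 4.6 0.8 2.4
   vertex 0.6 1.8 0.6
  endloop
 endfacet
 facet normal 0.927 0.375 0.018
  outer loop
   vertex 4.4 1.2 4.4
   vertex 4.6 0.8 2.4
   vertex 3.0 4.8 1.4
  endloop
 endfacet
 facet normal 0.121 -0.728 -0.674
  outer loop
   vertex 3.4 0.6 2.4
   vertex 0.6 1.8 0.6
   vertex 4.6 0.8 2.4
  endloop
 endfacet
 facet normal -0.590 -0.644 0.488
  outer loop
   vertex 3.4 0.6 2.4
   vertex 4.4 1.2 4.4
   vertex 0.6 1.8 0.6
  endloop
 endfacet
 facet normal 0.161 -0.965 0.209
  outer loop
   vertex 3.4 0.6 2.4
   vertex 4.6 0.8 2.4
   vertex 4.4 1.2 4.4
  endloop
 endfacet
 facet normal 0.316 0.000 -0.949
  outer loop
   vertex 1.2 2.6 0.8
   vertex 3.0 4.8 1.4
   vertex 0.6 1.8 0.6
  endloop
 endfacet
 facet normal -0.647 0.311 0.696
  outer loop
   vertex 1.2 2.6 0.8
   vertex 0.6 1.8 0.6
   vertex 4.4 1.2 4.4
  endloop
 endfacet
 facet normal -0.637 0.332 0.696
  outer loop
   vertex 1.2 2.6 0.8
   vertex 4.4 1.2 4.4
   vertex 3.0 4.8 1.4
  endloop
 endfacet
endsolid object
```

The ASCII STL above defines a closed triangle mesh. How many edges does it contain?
12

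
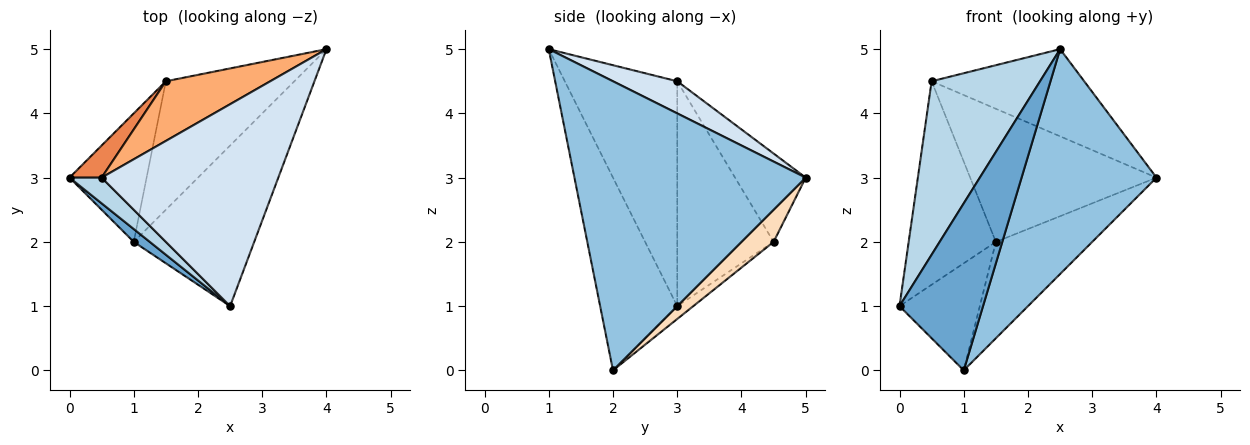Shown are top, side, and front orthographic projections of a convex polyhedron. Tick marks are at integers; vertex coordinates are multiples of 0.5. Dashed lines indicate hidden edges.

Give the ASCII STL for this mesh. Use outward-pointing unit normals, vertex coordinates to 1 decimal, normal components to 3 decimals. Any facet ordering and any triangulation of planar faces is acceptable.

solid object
 facet normal -0.677 -0.734 0.056
  outer loop
   vertex 1.0 2.0 0.0
   vertex 2.5 1.0 5.0
   vertex 0.0 3.0 1.0
  endloop
 endfacet
 facet normal 0.813 -0.474 -0.339
  outer loop
   vertex 1.0 2.0 0.0
   vertex 4.0 5.0 3.0
   vertex 2.5 1.0 5.0
  endloop
 endfacet
 facet normal -0.716 -0.690 0.102
  outer loop
   vertex 0.5 3.0 4.5
   vertex 0.0 3.0 1.0
   vertex 2.5 1.0 5.0
  endloop
 endfacet
 facet normal 0.165 0.391 0.906
  outer loop
   vertex 0.5 3.0 4.5
   vertex 2.5 1.0 5.0
   vertex 4.0 5.0 3.0
  endloop
 endfacet
 facet normal -0.737 0.667 0.105
  outer loop
   vertex 1.5 4.5 2.0
   vertex 0.0 3.0 1.0
   vertex 0.5 3.0 4.5
  endloop
 endfacet
 facet normal -0.327 0.862 0.387
  outer loop
   vertex 1.5 4.5 2.0
   vertex 0.5 3.0 4.5
   vertex 4.0 5.0 3.0
  endloop
 endfacet
 facet normal -0.127 0.635 -0.762
  outer loop
   vertex 1.5 4.5 2.0
   vertex 1.0 2.0 0.0
   vertex 0.0 3.0 1.0
  endloop
 endfacet
 facet normal 0.196 0.588 -0.784
  outer loop
   vertex 1.5 4.5 2.0
   vertex 4.0 5.0 3.0
   vertex 1.0 2.0 0.0
  endloop
 endfacet
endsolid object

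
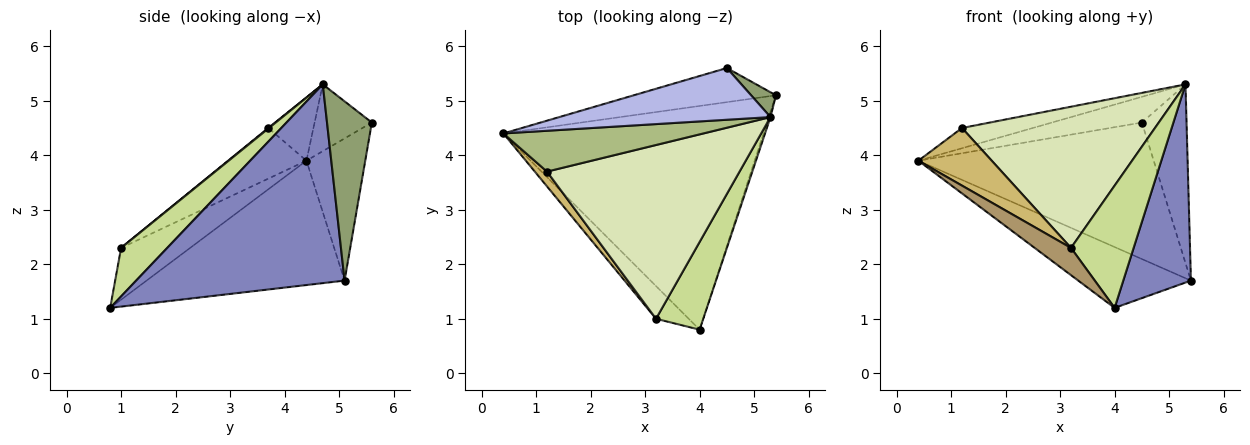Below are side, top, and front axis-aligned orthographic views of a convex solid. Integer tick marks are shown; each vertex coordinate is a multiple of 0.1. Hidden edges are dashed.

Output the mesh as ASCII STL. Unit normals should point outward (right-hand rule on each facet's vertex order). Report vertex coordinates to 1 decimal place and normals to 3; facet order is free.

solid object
 facet normal -0.419 0.238 -0.876
  outer loop
   vertex 4.0 0.8 1.2
   vertex 0.4 4.4 3.9
   vertex 5.4 5.1 1.7
  endloop
 endfacet
 facet normal 0.951 -0.309 -0.008
  outer loop
   vertex 5.3 4.7 5.3
   vertex 4.0 0.8 1.2
   vertex 5.4 5.1 1.7
  endloop
 endfacet
 facet normal -0.236 0.943 -0.236
  outer loop
   vertex 4.5 5.6 4.6
   vertex 5.4 5.1 1.7
   vertex 0.4 4.4 3.9
  endloop
 endfacet
 facet normal -0.272 0.428 0.862
  outer loop
   vertex 4.5 5.6 4.6
   vertex 0.4 4.4 3.9
   vertex 5.3 4.7 5.3
  endloop
 endfacet
 facet normal 0.705 0.703 0.098
  outer loop
   vertex 4.5 5.6 4.6
   vertex 5.3 4.7 5.3
   vertex 5.4 5.1 1.7
  endloop
 endfacet
 facet normal -0.272 0.427 0.862
  outer loop
   vertex 1.2 3.7 4.5
   vertex 5.3 4.7 5.3
   vertex 0.4 4.4 3.9
  endloop
 endfacet
 facet normal 0.514 -0.697 0.500
  outer loop
   vertex 3.2 1.0 2.3
   vertex 4.0 0.8 1.2
   vertex 5.3 4.7 5.3
  endloop
 endfacet
 facet normal 0.002 -0.631 0.776
  outer loop
   vertex 3.2 1.0 2.3
   vertex 5.3 4.7 5.3
   vertex 1.2 3.7 4.5
  endloop
 endfacet
 facet normal -0.772 -0.407 -0.488
  outer loop
   vertex 3.2 1.0 2.3
   vertex 0.4 4.4 3.9
   vertex 4.0 0.8 1.2
  endloop
 endfacet
 facet normal -0.719 -0.673 0.173
  outer loop
   vertex 3.2 1.0 2.3
   vertex 1.2 3.7 4.5
   vertex 0.4 4.4 3.9
  endloop
 endfacet
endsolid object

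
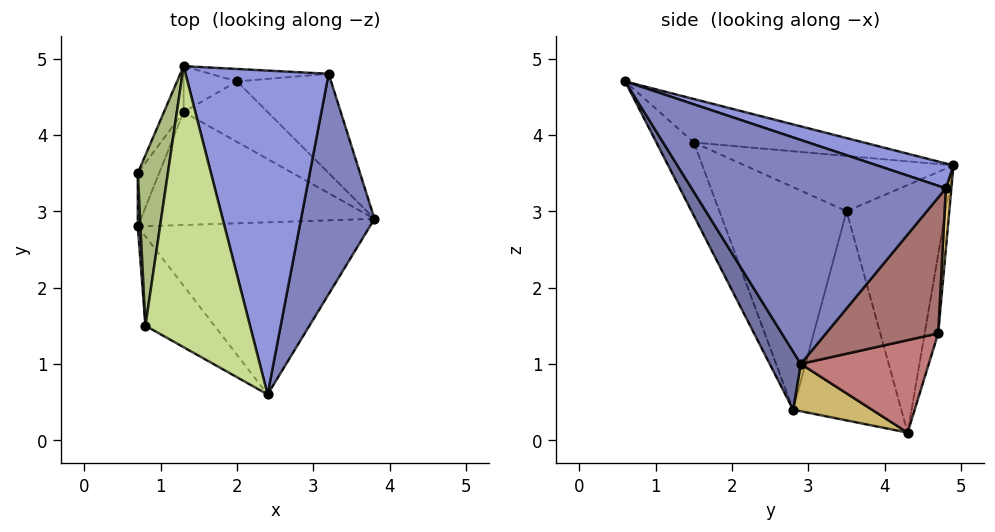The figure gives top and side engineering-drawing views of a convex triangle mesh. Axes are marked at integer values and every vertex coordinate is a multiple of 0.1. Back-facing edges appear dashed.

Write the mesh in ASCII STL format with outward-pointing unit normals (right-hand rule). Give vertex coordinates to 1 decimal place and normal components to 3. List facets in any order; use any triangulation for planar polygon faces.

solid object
 facet normal 0.123 -0.863 -0.490
  outer loop
   vertex 0.7 2.8 0.4
   vertex 3.8 2.9 1.0
   vertex 2.4 0.6 4.7
  endloop
 endfacet
 facet normal 0.947 -0.077 0.311
  outer loop
   vertex 3.2 4.8 3.3
   vertex 2.4 0.6 4.7
   vertex 3.8 2.9 1.0
  endloop
 endfacet
 facet normal 0.164 0.284 0.945
  outer loop
   vertex 3.2 4.8 3.3
   vertex 1.3 4.9 3.6
   vertex 2.4 0.6 4.7
  endloop
 endfacet
 facet normal -0.999 -0.045 0.012
  outer loop
   vertex 0.8 1.5 3.9
   vertex 0.7 3.5 3.0
   vertex 0.7 2.8 0.4
  endloop
 endfacet
 facet normal -0.338 -0.885 -0.319
  outer loop
   vertex 0.8 1.5 3.9
   vertex 0.7 2.8 0.4
   vertex 2.4 0.6 4.7
  endloop
 endfacet
 facet normal -0.866 0.169 0.471
  outer loop
   vertex 0.8 1.5 3.9
   vertex 1.3 4.9 3.6
   vertex 0.7 3.5 3.0
  endloop
 endfacet
 facet normal -0.380 0.137 0.915
  outer loop
   vertex 0.8 1.5 3.9
   vertex 2.4 0.6 4.7
   vertex 1.3 4.9 3.6
  endloop
 endfacet
 facet normal -0.905 0.419 -0.072
  outer loop
   vertex 1.3 4.3 0.1
   vertex 0.7 3.5 3.0
   vertex 1.3 4.9 3.6
  endloop
 endfacet
 facet normal -0.931 0.353 -0.095
  outer loop
   vertex 1.3 4.3 0.1
   vertex 0.7 2.8 0.4
   vertex 0.7 3.5 3.0
  endloop
 endfacet
 facet normal 0.191 -0.266 -0.945
  outer loop
   vertex 1.3 4.3 0.1
   vertex 3.8 2.9 1.0
   vertex 0.7 2.8 0.4
  endloop
 endfacet
 facet normal 0.040 0.996 -0.078
  outer loop
   vertex 2.0 4.7 1.4
   vertex 1.3 4.9 3.6
   vertex 3.2 4.8 3.3
  endloop
 endfacet
 facet normal -0.242 0.956 -0.164
  outer loop
   vertex 2.0 4.7 1.4
   vertex 1.3 4.3 0.1
   vertex 1.3 4.9 3.6
  endloop
 endfacet
 facet normal 0.596 0.688 -0.413
  outer loop
   vertex 2.0 4.7 1.4
   vertex 3.2 4.8 3.3
   vertex 3.8 2.9 1.0
  endloop
 endfacet
 facet normal 0.553 0.665 -0.502
  outer loop
   vertex 2.0 4.7 1.4
   vertex 3.8 2.9 1.0
   vertex 1.3 4.3 0.1
  endloop
 endfacet
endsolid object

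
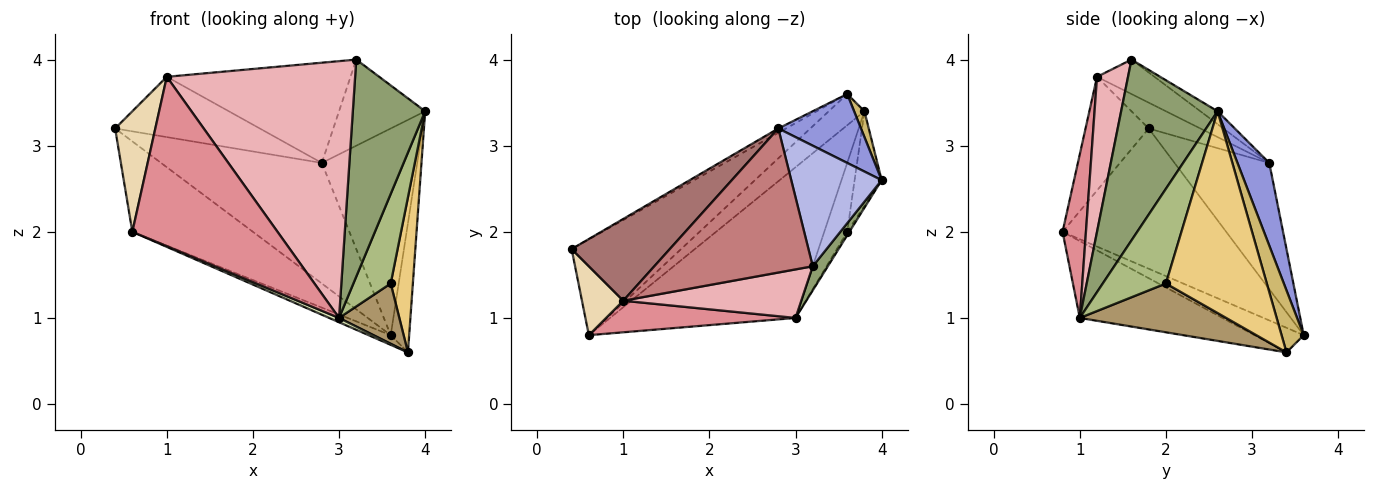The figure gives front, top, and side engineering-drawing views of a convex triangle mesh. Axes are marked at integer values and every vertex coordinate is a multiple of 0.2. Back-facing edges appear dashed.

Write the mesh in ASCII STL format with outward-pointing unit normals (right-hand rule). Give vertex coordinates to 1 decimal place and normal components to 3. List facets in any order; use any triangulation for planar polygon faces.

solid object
 facet normal -0.682 0.502 -0.532
  outer loop
   vertex 0.6 0.8 2.0
   vertex 0.4 1.8 3.2
   vertex 3.6 3.6 0.8
  endloop
 endfacet
 facet normal -0.507 0.861 -0.031
  outer loop
   vertex 2.8 3.2 2.8
   vertex 3.6 3.6 0.8
   vertex 0.4 1.8 3.2
  endloop
 endfacet
 facet normal 0.302 0.905 0.302
  outer loop
   vertex 2.8 3.2 2.8
   vertex 4.0 2.6 3.4
   vertex 3.6 3.6 0.8
  endloop
 endfacet
 facet normal -0.115 0.577 0.808
  outer loop
   vertex 3.2 1.6 4.0
   vertex 4.0 2.6 3.4
   vertex 2.8 3.2 2.8
  endloop
 endfacet
 facet normal 0.798 -0.599 0.067
  outer loop
   vertex 3.2 1.6 4.0
   vertex 3.0 1.0 1.0
   vertex 4.0 2.6 3.4
  endloop
 endfacet
 facet normal 0.861 -0.509 -0.020
  outer loop
   vertex 3.6 2.0 1.4
   vertex 4.0 2.6 3.4
   vertex 3.0 1.0 1.0
  endloop
 endfacet
 facet normal -0.550 0.248 -0.798
  outer loop
   vertex 3.8 3.4 0.6
   vertex 0.6 0.8 2.0
   vertex 3.6 3.6 0.8
  endloop
 endfacet
 facet normal -0.383 -0.026 -0.924
  outer loop
   vertex 3.8 3.4 0.6
   vertex 3.0 1.0 1.0
   vertex 0.6 0.8 2.0
  endloop
 endfacet
 facet normal 0.848 -0.349 -0.399
  outer loop
   vertex 3.8 3.4 0.6
   vertex 3.6 2.0 1.4
   vertex 3.0 1.0 1.0
  endloop
 endfacet
 facet normal 0.762 0.635 0.127
  outer loop
   vertex 3.8 3.4 0.6
   vertex 3.6 3.6 0.8
   vertex 4.0 2.6 3.4
  endloop
 endfacet
 facet normal 0.968 -0.213 -0.130
  outer loop
   vertex 3.8 3.4 0.6
   vertex 4.0 2.6 3.4
   vertex 3.6 2.0 1.4
  endloop
 endfacet
 facet normal -0.807 -0.513 0.293
  outer loop
   vertex 1.0 1.2 3.8
   vertex 0.4 1.8 3.2
   vertex 0.6 0.8 2.0
  endloop
 endfacet
 facet normal -0.207 0.580 0.788
  outer loop
   vertex 1.0 1.2 3.8
   vertex 2.8 3.2 2.8
   vertex 0.4 1.8 3.2
  endloop
 endfacet
 facet normal -0.176 0.562 0.808
  outer loop
   vertex 1.0 1.2 3.8
   vertex 3.2 1.6 4.0
   vertex 2.8 3.2 2.8
  endloop
 endfacet
 facet normal 0.156 -0.971 0.181
  outer loop
   vertex 1.0 1.2 3.8
   vertex 0.6 0.8 2.0
   vertex 3.0 1.0 1.0
  endloop
 endfacet
 facet normal 0.160 -0.970 0.183
  outer loop
   vertex 1.0 1.2 3.8
   vertex 3.0 1.0 1.0
   vertex 3.2 1.6 4.0
  endloop
 endfacet
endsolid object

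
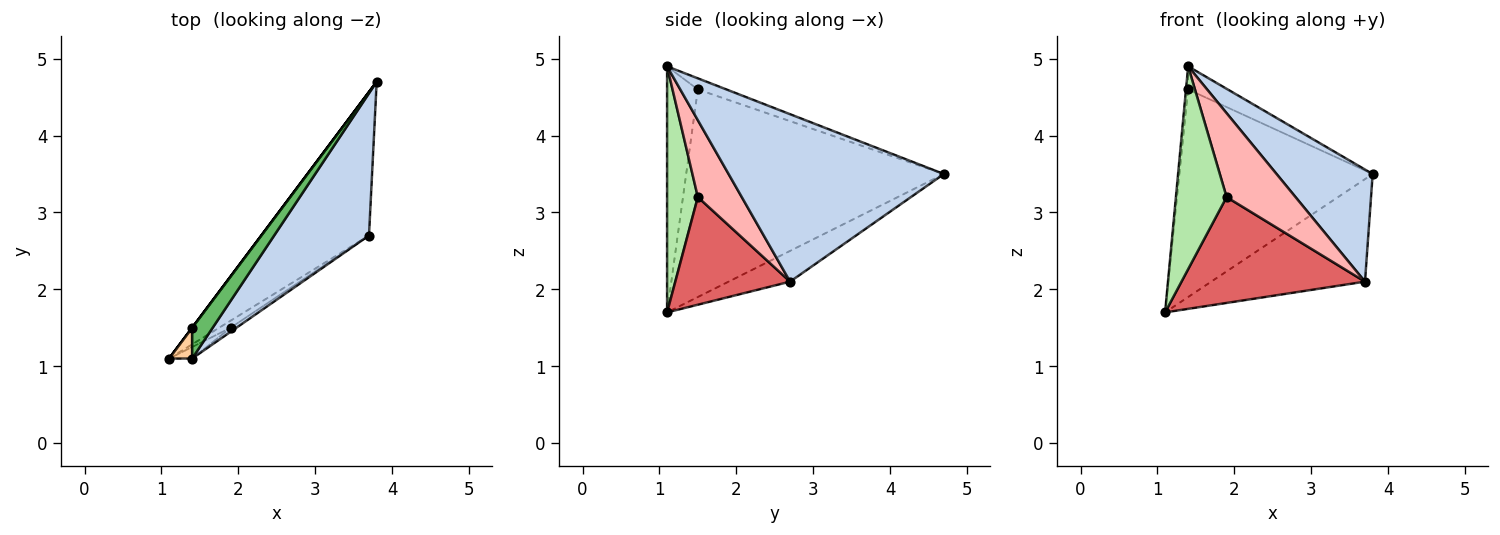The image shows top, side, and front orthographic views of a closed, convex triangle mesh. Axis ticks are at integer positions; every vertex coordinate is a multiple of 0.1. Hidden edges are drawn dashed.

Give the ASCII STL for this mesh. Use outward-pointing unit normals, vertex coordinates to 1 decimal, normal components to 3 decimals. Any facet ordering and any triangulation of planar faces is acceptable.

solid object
 facet normal -0.226 0.566 -0.793
  outer loop
   vertex 3.7 2.7 2.1
   vertex 1.1 1.1 1.7
   vertex 3.8 4.7 3.5
  endloop
 endfacet
 facet normal 0.811 -0.362 0.459
  outer loop
   vertex 3.7 2.7 2.1
   vertex 3.8 4.7 3.5
   vertex 1.4 1.1 4.9
  endloop
 endfacet
 facet normal -0.800 0.600 0.000
  outer loop
   vertex 1.4 1.5 4.6
   vertex 3.8 4.7 3.5
   vertex 1.1 1.1 1.7
  endloop
 endfacet
 facet normal -0.993 0.070 0.093
  outer loop
   vertex 1.4 1.5 4.6
   vertex 1.1 1.1 1.7
   vertex 1.4 1.1 4.9
  endloop
 endfacet
 facet normal -0.398 0.551 0.734
  outer loop
   vertex 1.4 1.5 4.6
   vertex 1.4 1.1 4.9
   vertex 3.8 4.7 3.5
  endloop
 endfacet
 facet normal 0.518 -0.854 -0.049
  outer loop
   vertex 1.9 1.5 3.2
   vertex 1.4 1.1 4.9
   vertex 1.1 1.1 1.7
  endloop
 endfacet
 facet normal 0.530 -0.846 -0.057
  outer loop
   vertex 1.9 1.5 3.2
   vertex 1.1 1.1 1.7
   vertex 3.7 2.7 2.1
  endloop
 endfacet
 facet normal 0.537 -0.843 -0.040
  outer loop
   vertex 1.9 1.5 3.2
   vertex 3.7 2.7 2.1
   vertex 1.4 1.1 4.9
  endloop
 endfacet
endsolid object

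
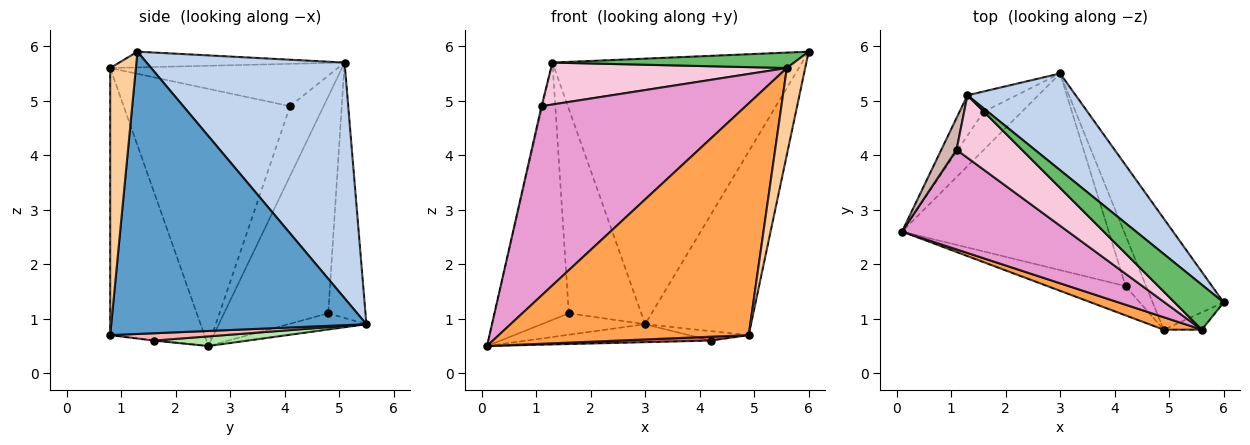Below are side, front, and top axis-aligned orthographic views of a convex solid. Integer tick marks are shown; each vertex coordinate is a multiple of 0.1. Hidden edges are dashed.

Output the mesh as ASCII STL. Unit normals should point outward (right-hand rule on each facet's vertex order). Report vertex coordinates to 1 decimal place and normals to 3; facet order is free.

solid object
 facet normal 0.900 0.373 -0.226
  outer loop
   vertex 4.9 0.8 0.7
   vertex 3.0 5.5 0.9
   vertex 6.0 1.3 5.9
  endloop
 endfacet
 facet normal 0.598 0.753 0.274
  outer loop
   vertex 1.3 5.1 5.7
   vertex 6.0 1.3 5.9
   vertex 3.0 5.5 0.9
  endloop
 endfacet
 facet normal -0.353 -0.934 0.050
  outer loop
   vertex 5.6 0.8 5.6
   vertex 0.1 2.6 0.5
   vertex 4.9 0.8 0.7
  endloop
 endfacet
 facet normal 0.808 -0.577 -0.115
  outer loop
   vertex 5.6 0.8 5.6
   vertex 4.9 0.8 0.7
   vertex 6.0 1.3 5.9
  endloop
 endfacet
 facet normal -0.290 -0.311 0.905
  outer loop
   vertex 5.6 0.8 5.6
   vertex 6.0 1.3 5.9
   vertex 1.3 5.1 5.7
  endloop
 endfacet
 facet normal 0.046 0.091 -0.995
  outer loop
   vertex 4.2 1.6 0.6
   vertex 0.1 2.6 0.5
   vertex 3.0 5.5 0.9
  endloop
 endfacet
 facet normal -0.008 -0.131 -0.991
  outer loop
   vertex 4.2 1.6 0.6
   vertex 4.9 0.8 0.7
   vertex 0.1 2.6 0.5
  endloop
 endfacet
 facet normal 0.330 0.173 -0.928
  outer loop
   vertex 4.2 1.6 0.6
   vertex 3.0 5.5 0.9
   vertex 4.9 0.8 0.7
  endloop
 endfacet
 facet normal -0.347 0.459 -0.818
  outer loop
   vertex 1.6 4.8 1.1
   vertex 3.0 5.5 0.9
   vertex 0.1 2.6 0.5
  endloop
 endfacet
 facet normal -0.811 0.578 -0.091
  outer loop
   vertex 1.6 4.8 1.1
   vertex 0.1 2.6 0.5
   vertex 1.3 5.1 5.7
  endloop
 endfacet
 facet normal -0.455 0.886 -0.087
  outer loop
   vertex 1.6 4.8 1.1
   vertex 1.3 5.1 5.7
   vertex 3.0 5.5 0.9
  endloop
 endfacet
 facet normal -0.977 0.024 0.214
  outer loop
   vertex 1.1 4.1 4.9
   vertex 1.3 5.1 5.7
   vertex 0.1 2.6 0.5
  endloop
 endfacet
 facet normal -0.585 -0.718 0.378
  outer loop
   vertex 1.1 4.1 4.9
   vertex 0.1 2.6 0.5
   vertex 5.6 0.8 5.6
  endloop
 endfacet
 facet normal -0.474 -0.491 0.732
  outer loop
   vertex 1.1 4.1 4.9
   vertex 5.6 0.8 5.6
   vertex 1.3 5.1 5.7
  endloop
 endfacet
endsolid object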